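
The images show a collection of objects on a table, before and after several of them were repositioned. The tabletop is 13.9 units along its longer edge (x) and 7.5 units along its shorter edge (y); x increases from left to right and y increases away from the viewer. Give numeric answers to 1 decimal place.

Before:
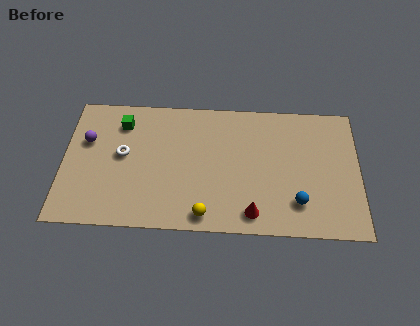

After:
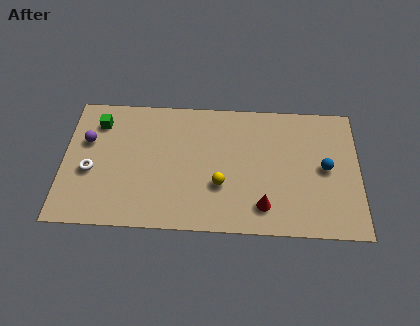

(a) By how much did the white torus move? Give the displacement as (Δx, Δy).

(-1.5, -1.0)

From the two frames, the white torus sits at roughly (2.8, 4.1) before and (1.3, 3.1) after.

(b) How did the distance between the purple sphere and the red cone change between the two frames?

+0.3

They were about 8.6 units apart before and 8.9 after — 0.3 units further apart.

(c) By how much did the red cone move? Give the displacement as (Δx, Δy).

(0.5, 0.4)

The red cone was at about (8.9, 1.1) and moved to about (9.4, 1.5).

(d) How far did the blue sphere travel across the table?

2.4

The blue sphere was near (11.0, 1.8) before and (12.3, 3.8) after, so it travelled √(1.3² + 2.0²) ≈ 2.4 units.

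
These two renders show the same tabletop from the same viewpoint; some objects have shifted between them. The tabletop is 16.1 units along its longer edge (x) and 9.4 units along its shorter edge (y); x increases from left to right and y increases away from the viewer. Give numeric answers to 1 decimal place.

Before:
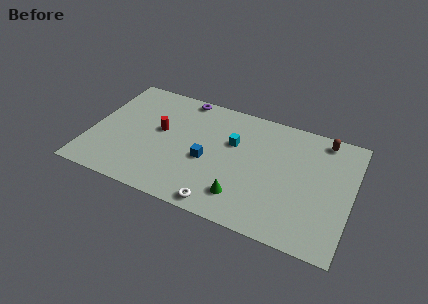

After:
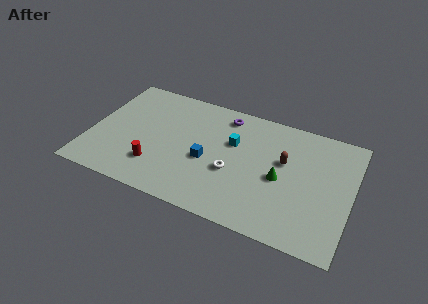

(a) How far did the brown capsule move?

3.4

The brown capsule was near (14.1, 8.3) before and (11.9, 5.7) after, so it travelled √(2.2² + 2.6²) ≈ 3.4 units.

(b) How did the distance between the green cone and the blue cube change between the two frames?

+1.4

Before: roughly 3.1 units apart; after: 4.5. That's 1.4 units further apart.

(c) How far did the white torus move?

2.8

The white torus moved from about (8.5, 0.9) to (8.9, 3.7), a distance of √(0.4² + 2.8²) ≈ 2.8.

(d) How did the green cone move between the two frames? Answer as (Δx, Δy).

(2.1, 2.3)

From the two frames, the green cone sits at roughly (9.7, 2.0) before and (11.8, 4.3) after.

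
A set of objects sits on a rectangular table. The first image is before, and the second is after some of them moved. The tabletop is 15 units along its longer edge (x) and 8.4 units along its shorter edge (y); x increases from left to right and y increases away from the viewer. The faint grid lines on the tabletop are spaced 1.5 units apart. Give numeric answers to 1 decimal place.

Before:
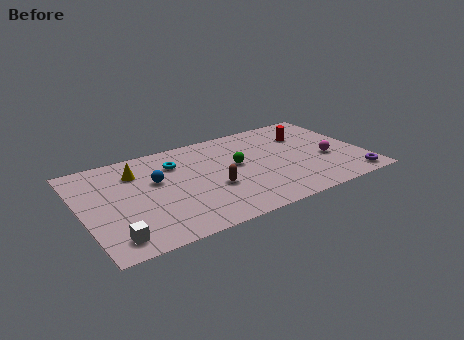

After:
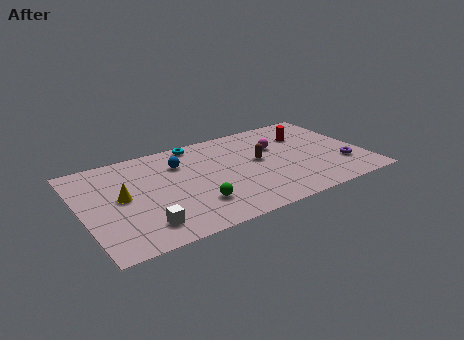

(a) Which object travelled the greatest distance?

the green sphere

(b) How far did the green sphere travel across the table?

3.6

The green sphere moved from about (8.3, 4.7) to (5.7, 2.2), a distance of √(2.6² + 2.5²) ≈ 3.6.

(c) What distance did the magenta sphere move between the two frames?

3.3

The magenta sphere was near (13.0, 3.3) before and (10.6, 5.5) after, so it travelled √(2.4² + 2.2²) ≈ 3.3 units.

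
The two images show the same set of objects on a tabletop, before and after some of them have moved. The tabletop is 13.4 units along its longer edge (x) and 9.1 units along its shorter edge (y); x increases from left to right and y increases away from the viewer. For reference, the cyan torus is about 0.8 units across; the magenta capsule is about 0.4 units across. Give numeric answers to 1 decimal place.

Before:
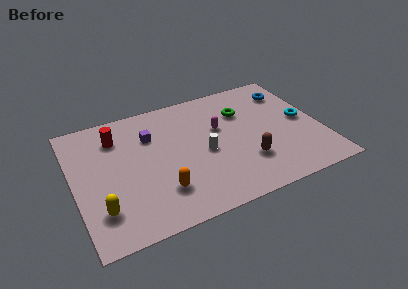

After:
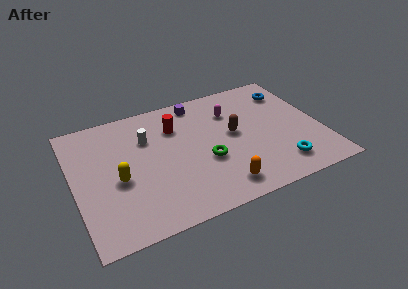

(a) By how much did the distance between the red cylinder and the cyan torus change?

-3.2

They were about 10.3 units apart before and 7.1 after — 3.2 units closer together.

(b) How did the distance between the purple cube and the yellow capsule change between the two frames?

+1.1

Before: roughly 5.2 units apart; after: 6.3. That's 1.1 units further apart.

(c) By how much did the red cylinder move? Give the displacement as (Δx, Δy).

(3.2, -0.4)

The red cylinder was at about (2.5, 7.0) and moved to about (5.7, 6.6).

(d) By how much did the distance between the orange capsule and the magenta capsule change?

+0.5

The distance was about 4.9 in the first image and 5.4 in the second, so they moved 0.5 units further apart.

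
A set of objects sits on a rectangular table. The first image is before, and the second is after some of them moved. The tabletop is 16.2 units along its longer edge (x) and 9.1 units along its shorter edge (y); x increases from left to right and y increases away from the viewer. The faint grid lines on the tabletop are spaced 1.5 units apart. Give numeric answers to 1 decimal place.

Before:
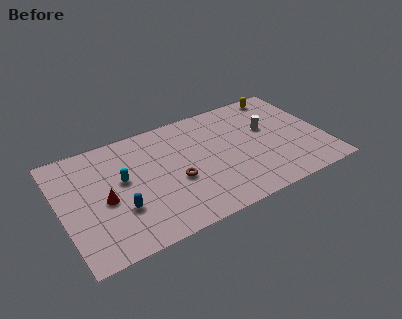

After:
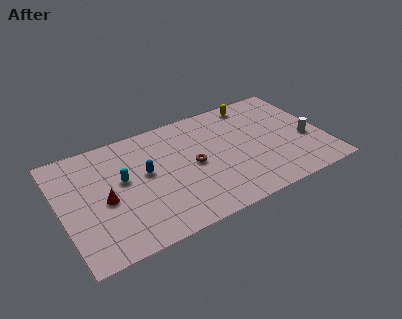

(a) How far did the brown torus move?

1.4

From (6.9, 3.7) to (8.1, 4.5), the brown torus covered √(1.2² + 0.8²) ≈ 1.4 units.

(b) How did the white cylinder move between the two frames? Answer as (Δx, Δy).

(2.2, -1.9)

The white cylinder was at about (12.9, 5.5) and moved to about (15.1, 3.6).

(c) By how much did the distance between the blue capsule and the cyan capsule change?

-0.8

The distance was about 2.2 in the first image and 1.4 in the second, so they moved 0.8 units closer together.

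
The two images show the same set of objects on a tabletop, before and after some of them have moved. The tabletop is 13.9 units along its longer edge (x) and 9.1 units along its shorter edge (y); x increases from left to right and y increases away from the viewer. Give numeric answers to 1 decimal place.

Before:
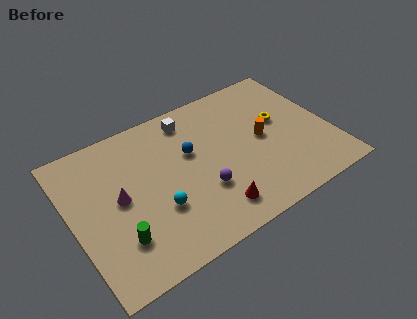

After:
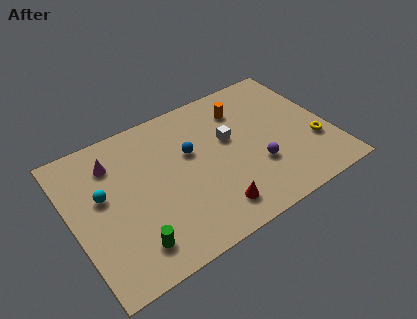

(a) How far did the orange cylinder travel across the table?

2.5

The orange cylinder was near (10.3, 4.6) before and (9.6, 7.0) after, so it travelled √(0.7² + 2.4²) ≈ 2.5 units.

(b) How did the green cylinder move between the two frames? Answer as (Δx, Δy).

(0.6, -0.7)

The green cylinder was at about (2.1, 2.4) and moved to about (2.7, 1.7).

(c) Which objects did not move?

the red cone and the blue sphere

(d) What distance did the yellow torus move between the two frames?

2.7

The yellow torus moved from about (11.4, 5.3) to (12.9, 3.0), a distance of √(1.5² + 2.3²) ≈ 2.7.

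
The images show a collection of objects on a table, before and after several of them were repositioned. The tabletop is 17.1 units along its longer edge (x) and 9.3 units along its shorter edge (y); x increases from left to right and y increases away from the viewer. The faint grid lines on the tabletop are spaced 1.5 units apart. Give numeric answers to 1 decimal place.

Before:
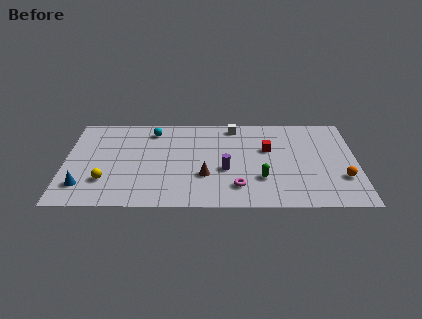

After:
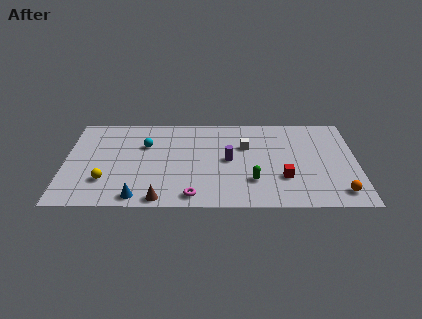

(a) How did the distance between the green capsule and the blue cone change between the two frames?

-3.5

The distance was about 10.4 in the first image and 6.9 in the second, so they moved 3.5 units closer together.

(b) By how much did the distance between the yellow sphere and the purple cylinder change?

+0.4

The distance was about 7.1 in the first image and 7.5 in the second, so they moved 0.4 units further apart.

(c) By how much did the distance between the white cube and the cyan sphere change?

+1.1

They were about 4.8 units apart before and 5.9 after — 1.1 units further apart.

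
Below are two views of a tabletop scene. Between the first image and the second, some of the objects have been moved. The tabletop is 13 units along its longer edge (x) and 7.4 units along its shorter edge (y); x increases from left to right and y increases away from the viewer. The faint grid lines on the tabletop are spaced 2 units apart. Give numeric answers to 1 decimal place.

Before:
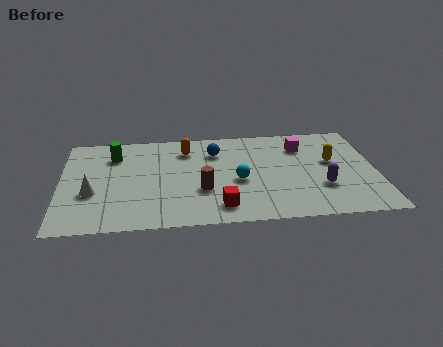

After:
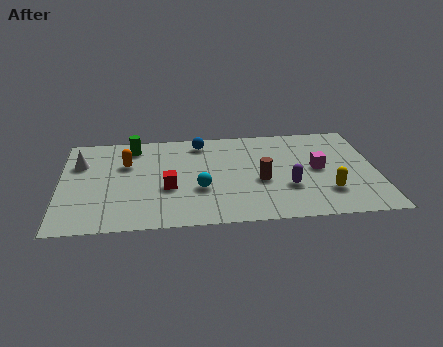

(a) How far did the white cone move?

2.4

The white cone moved from about (1.3, 2.8) to (0.8, 5.1), a distance of √(0.5² + 2.3²) ≈ 2.4.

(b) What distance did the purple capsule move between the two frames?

1.4

From (10.7, 2.4) to (9.3, 2.5), the purple capsule covered √(1.4² + 0.1²) ≈ 1.4 units.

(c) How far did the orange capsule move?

2.7

From (5.2, 5.8) to (2.7, 4.9), the orange capsule covered √(2.5² + 0.9²) ≈ 2.7 units.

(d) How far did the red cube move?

2.6

The red cube was near (6.5, 1.3) before and (4.4, 2.9) after, so it travelled √(2.1² + 1.6²) ≈ 2.6 units.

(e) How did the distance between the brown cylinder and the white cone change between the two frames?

+3.2

Before: roughly 4.5 units apart; after: 7.7. That's 3.2 units further apart.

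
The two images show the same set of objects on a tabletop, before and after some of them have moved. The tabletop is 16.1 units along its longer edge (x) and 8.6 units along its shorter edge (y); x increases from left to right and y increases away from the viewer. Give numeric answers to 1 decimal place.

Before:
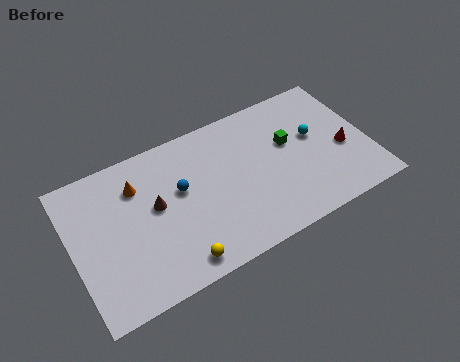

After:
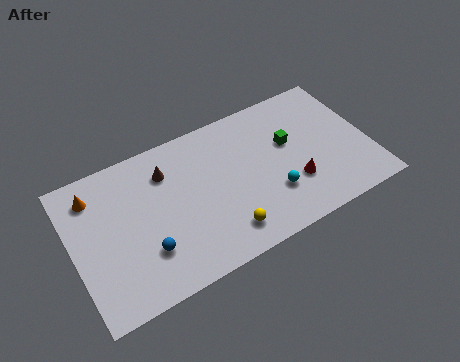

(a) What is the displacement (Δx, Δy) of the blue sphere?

(-2.2, -2.6)

The blue sphere was at about (5.9, 5.1) and moved to about (3.7, 2.5).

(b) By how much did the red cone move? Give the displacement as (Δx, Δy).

(-2.9, -0.9)

From the two frames, the red cone sits at roughly (14.7, 3.6) before and (11.8, 2.7) after.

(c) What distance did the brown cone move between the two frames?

1.9

From (4.5, 4.8) to (5.3, 6.5), the brown cone covered √(0.8² + 1.7²) ≈ 1.9 units.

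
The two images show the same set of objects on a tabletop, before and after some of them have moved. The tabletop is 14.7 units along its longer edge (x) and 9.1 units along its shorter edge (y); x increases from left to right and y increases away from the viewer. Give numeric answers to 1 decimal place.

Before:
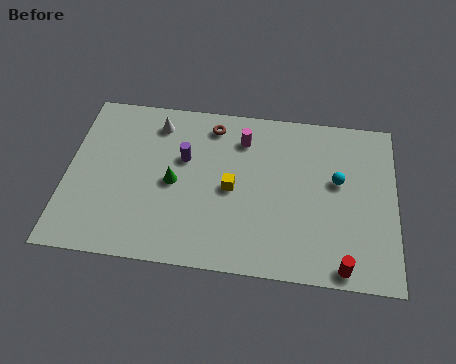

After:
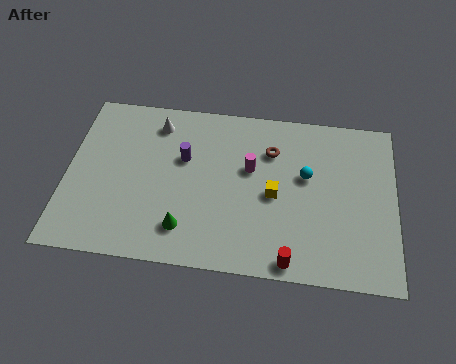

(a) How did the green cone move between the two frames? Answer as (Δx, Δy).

(0.6, -2.4)

From the two frames, the green cone sits at roughly (4.8, 4.3) before and (5.4, 1.9) after.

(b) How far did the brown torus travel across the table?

2.9

From (6.4, 7.7) to (9.1, 6.6), the brown torus covered √(2.7² + 1.1²) ≈ 2.9 units.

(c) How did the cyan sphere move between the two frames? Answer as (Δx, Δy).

(-1.4, 0.1)

The cyan sphere was at about (12.1, 5.3) and moved to about (10.7, 5.4).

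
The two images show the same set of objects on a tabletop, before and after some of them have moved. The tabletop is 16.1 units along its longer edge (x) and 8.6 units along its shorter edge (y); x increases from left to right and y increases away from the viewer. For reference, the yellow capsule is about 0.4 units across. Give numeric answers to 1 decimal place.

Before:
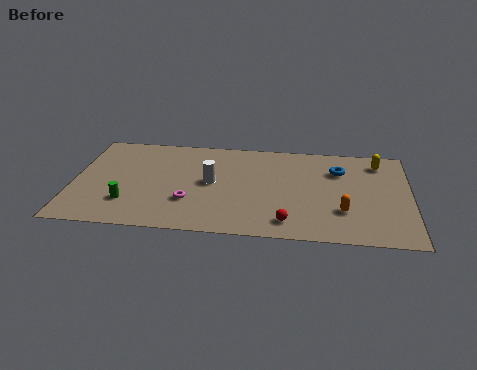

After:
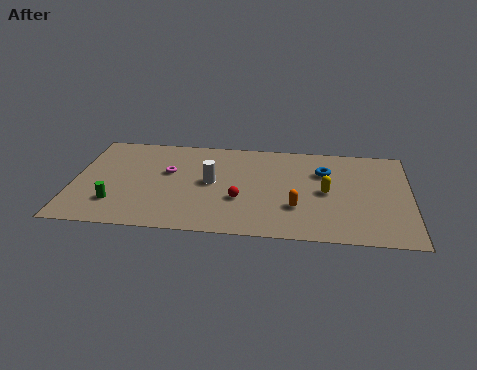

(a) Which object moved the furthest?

the yellow capsule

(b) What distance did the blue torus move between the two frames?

0.7

The blue torus was near (12.7, 6.2) before and (12.0, 6.0) after, so it travelled √(0.7² + 0.2²) ≈ 0.7 units.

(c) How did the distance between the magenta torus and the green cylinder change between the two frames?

+0.9

They were about 2.9 units apart before and 3.8 after — 0.9 units further apart.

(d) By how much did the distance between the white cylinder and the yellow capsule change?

-2.9

Before: roughly 8.4 units apart; after: 5.5. That's 2.9 units closer together.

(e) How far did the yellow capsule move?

3.8

The yellow capsule moved from about (14.6, 7.1) to (12.1, 4.2), a distance of √(2.5² + 2.9²) ≈ 3.8.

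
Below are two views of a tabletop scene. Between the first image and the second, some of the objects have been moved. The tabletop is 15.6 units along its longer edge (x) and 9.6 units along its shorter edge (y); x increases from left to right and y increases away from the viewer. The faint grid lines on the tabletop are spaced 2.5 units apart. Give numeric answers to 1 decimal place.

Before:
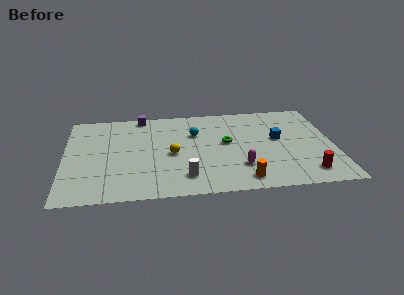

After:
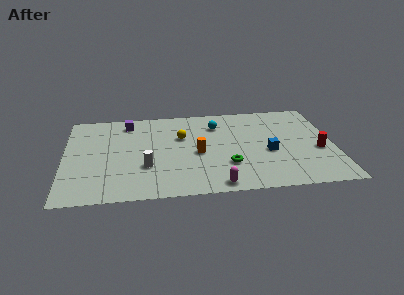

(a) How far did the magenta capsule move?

2.2

The magenta capsule moved from about (10.1, 2.6) to (8.7, 0.9), a distance of √(1.4² + 1.7²) ≈ 2.2.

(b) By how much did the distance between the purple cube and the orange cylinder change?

-3.9

They were about 9.4 units apart before and 5.5 after — 3.9 units closer together.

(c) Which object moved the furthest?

the orange cylinder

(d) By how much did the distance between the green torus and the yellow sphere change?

+0.9

Before: roughly 3.3 units apart; after: 4.2. That's 0.9 units further apart.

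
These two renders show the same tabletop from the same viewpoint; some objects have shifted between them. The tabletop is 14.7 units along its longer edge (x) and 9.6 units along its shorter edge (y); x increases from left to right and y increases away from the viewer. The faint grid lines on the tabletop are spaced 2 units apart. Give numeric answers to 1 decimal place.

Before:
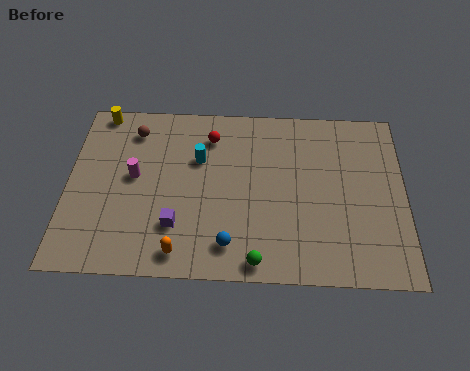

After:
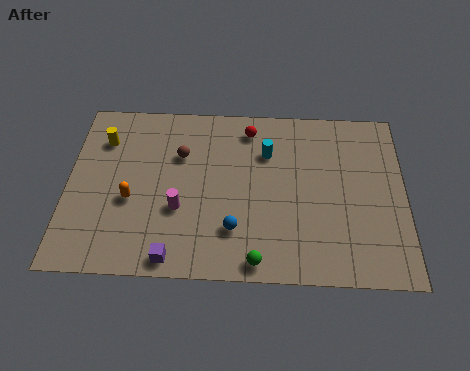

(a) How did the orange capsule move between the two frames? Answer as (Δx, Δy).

(-2.2, 2.7)

The orange capsule started near (5.0, 1.2) and ended near (2.8, 3.9).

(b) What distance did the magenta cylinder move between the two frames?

2.6

The magenta cylinder was near (2.9, 5.2) before and (4.9, 3.5) after, so it travelled √(2.0² + 1.7²) ≈ 2.6 units.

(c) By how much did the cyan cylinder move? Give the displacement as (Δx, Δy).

(3.0, 0.5)

The cyan cylinder started near (5.7, 6.3) and ended near (8.7, 6.8).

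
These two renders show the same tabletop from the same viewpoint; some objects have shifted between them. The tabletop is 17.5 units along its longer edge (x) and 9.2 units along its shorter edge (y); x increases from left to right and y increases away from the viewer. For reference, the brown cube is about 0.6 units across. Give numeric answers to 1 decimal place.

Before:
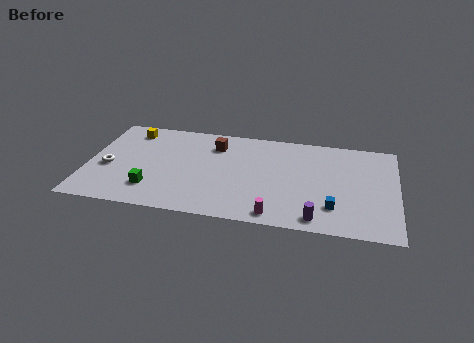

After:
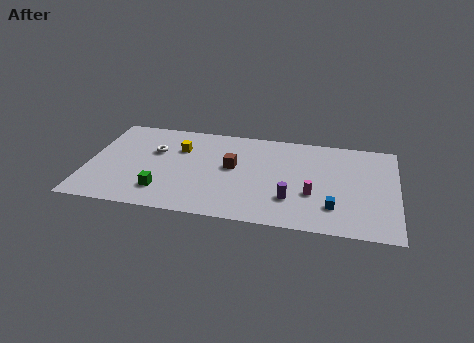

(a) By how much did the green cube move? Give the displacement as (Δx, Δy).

(0.6, -0.1)

The green cube was at about (3.8, 2.2) and moved to about (4.4, 2.1).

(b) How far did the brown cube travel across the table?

2.3

From (7.1, 7.1) to (8.2, 5.1), the brown cube covered √(1.1² + 2.0²) ≈ 2.3 units.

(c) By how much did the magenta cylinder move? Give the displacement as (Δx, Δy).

(2.0, 2.3)

The magenta cylinder was at about (10.8, 1.0) and moved to about (12.8, 3.3).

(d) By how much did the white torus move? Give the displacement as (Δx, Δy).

(2.5, 2.0)

From the two frames, the white torus sits at roughly (1.2, 3.9) before and (3.7, 5.9) after.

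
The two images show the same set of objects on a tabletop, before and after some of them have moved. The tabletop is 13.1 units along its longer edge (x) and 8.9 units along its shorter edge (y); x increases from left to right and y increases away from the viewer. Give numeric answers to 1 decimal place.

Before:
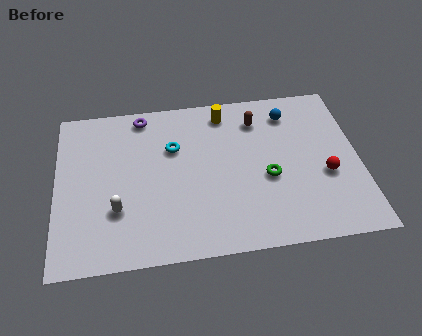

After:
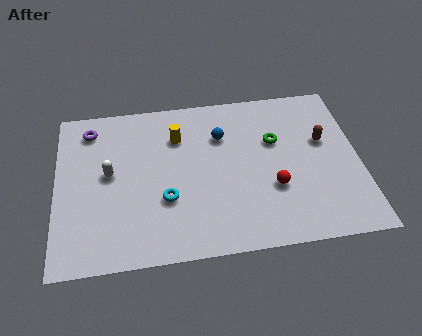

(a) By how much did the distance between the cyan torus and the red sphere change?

-2.3

They were about 6.9 units apart before and 4.6 after — 2.3 units closer together.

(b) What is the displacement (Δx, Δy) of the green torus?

(0.4, 2.0)

The green torus started near (9.1, 3.7) and ended near (9.5, 5.7).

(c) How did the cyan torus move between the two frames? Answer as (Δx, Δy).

(-0.4, -2.8)

The cyan torus started near (5.1, 5.9) and ended near (4.7, 3.1).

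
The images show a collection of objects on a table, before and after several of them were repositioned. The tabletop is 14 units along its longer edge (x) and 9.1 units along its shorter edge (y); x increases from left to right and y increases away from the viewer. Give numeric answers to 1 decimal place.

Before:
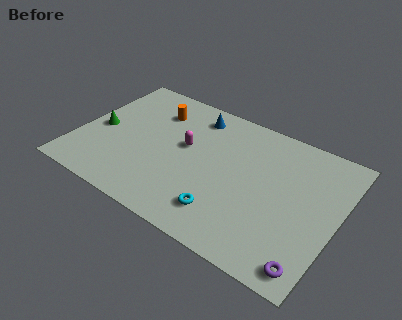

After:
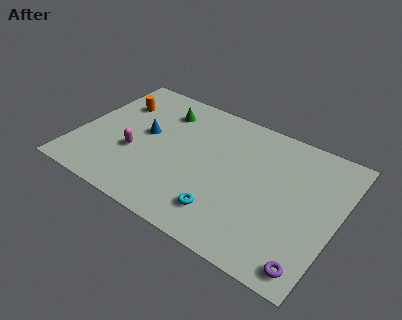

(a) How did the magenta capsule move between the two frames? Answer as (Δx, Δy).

(-2.5, -1.8)

The magenta capsule started near (5.7, 5.2) and ended near (3.2, 3.4).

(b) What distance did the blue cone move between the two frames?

3.5

The blue cone moved from about (5.8, 7.6) to (3.5, 5.0), a distance of √(2.3² + 2.6²) ≈ 3.5.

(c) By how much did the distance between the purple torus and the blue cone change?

+0.6

The distance was about 9.8 in the first image and 10.4 in the second, so they moved 0.6 units further apart.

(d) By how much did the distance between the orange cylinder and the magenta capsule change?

+0.9

The distance was about 2.6 in the first image and 3.5 in the second, so they moved 0.9 units further apart.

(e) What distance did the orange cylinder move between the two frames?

2.1

The orange cylinder was near (3.7, 6.9) before and (1.6, 6.5) after, so it travelled √(2.1² + 0.4²) ≈ 2.1 units.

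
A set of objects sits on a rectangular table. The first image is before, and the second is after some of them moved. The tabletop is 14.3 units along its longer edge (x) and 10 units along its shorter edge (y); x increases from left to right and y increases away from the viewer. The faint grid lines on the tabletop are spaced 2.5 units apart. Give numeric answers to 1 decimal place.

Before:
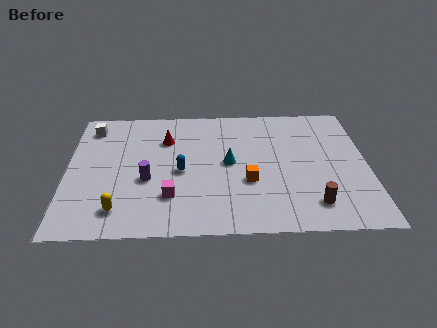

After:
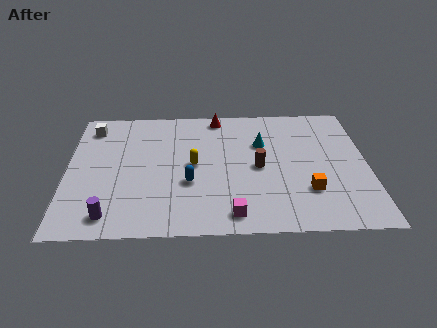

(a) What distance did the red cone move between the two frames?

3.1

The red cone was near (4.7, 7.2) before and (7.2, 9.0) after, so it travelled √(2.5² + 1.8²) ≈ 3.1 units.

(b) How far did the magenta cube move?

3.2

The magenta cube moved from about (4.9, 2.7) to (7.8, 1.3), a distance of √(2.9² + 1.4²) ≈ 3.2.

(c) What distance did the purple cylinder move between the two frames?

3.1

The purple cylinder was near (3.8, 4.0) before and (2.1, 1.4) after, so it travelled √(1.7² + 2.6²) ≈ 3.1 units.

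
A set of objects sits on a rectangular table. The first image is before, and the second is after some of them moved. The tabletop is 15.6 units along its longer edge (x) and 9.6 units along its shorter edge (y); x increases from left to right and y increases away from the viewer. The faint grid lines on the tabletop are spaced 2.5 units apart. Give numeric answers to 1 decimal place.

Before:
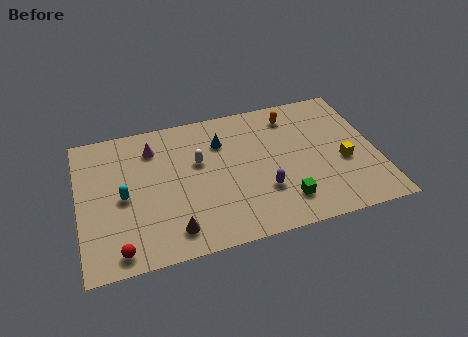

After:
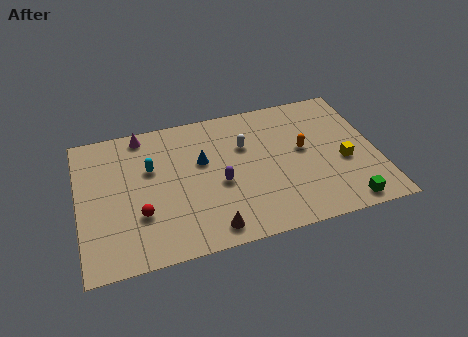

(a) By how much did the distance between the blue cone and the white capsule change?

+0.7

Before: roughly 1.7 units apart; after: 2.4. That's 0.7 units further apart.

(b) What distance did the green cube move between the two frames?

3.3

The green cube moved from about (10.5, 2.0) to (13.6, 1.0), a distance of √(3.1² + 1.0²) ≈ 3.3.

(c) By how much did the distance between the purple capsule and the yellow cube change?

+2.1

Before: roughly 4.4 units apart; after: 6.5. That's 2.1 units further apart.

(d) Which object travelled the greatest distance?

the green cube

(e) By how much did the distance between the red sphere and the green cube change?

+2.1

Before: roughly 8.6 units apart; after: 10.7. That's 2.1 units further apart.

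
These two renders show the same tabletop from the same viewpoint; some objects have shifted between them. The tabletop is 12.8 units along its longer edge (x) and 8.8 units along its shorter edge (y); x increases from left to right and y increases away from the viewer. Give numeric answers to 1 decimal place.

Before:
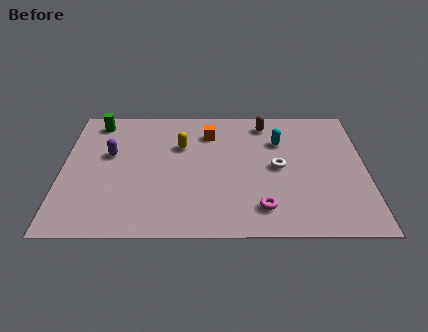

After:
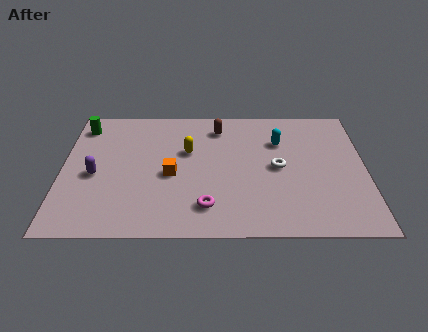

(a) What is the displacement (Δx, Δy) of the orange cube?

(-1.6, -2.9)

From the two frames, the orange cube sits at roughly (6.2, 6.8) before and (4.6, 3.9) after.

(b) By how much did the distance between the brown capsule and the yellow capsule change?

-1.8

They were about 3.9 units apart before and 2.1 after — 1.8 units closer together.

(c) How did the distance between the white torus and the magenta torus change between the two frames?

+1.2

Before: roughly 2.8 units apart; after: 4.0. That's 1.2 units further apart.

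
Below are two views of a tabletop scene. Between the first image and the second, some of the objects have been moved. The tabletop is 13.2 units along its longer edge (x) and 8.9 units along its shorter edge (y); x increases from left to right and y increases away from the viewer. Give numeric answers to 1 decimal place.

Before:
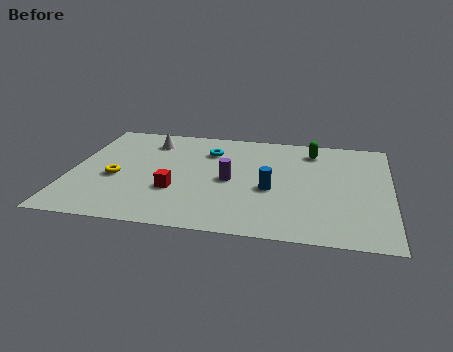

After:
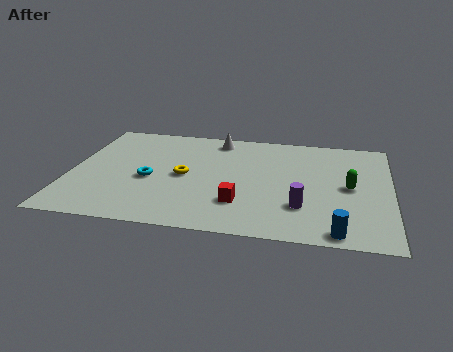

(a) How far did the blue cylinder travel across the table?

4.0

The blue cylinder was near (8.3, 3.7) before and (11.1, 0.8) after, so it travelled √(2.8² + 2.9²) ≈ 4.0 units.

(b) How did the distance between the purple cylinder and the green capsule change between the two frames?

-1.8

The distance was about 4.5 in the first image and 2.7 in the second, so they moved 1.8 units closer together.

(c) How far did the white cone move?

2.9

From (3.1, 7.1) to (5.9, 7.7), the white cone covered √(2.8² + 0.6²) ≈ 2.9 units.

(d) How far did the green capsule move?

3.3

The green capsule was near (9.9, 7.3) before and (11.5, 4.4) after, so it travelled √(1.6² + 2.9²) ≈ 3.3 units.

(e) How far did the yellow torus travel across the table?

2.9

The yellow torus moved from about (1.9, 3.7) to (4.7, 4.3), a distance of √(2.8² + 0.6²) ≈ 2.9.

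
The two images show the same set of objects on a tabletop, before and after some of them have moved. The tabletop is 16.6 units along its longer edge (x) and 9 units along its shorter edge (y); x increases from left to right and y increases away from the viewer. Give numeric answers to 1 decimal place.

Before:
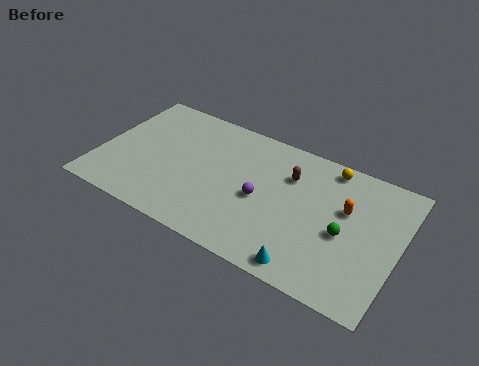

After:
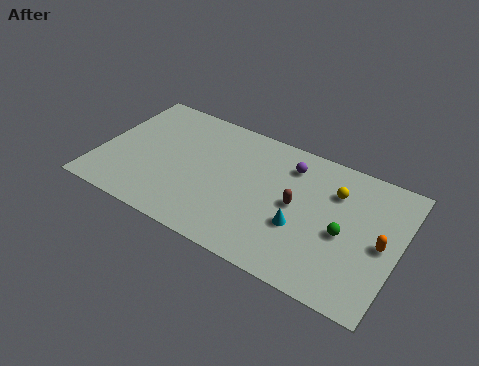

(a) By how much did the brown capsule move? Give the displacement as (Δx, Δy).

(0.6, -1.8)

From the two frames, the brown capsule sits at roughly (10.4, 6.4) before and (11.0, 4.6) after.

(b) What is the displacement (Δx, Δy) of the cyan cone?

(-0.7, 2.3)

The cyan cone was at about (12.1, 1.0) and moved to about (11.4, 3.3).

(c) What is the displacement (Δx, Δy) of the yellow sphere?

(0.5, -1.5)

From the two frames, the yellow sphere sits at roughly (12.4, 8.0) before and (12.9, 6.5) after.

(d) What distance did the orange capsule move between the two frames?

2.5

From (13.6, 5.6) to (15.7, 4.3), the orange capsule covered √(2.1² + 1.3²) ≈ 2.5 units.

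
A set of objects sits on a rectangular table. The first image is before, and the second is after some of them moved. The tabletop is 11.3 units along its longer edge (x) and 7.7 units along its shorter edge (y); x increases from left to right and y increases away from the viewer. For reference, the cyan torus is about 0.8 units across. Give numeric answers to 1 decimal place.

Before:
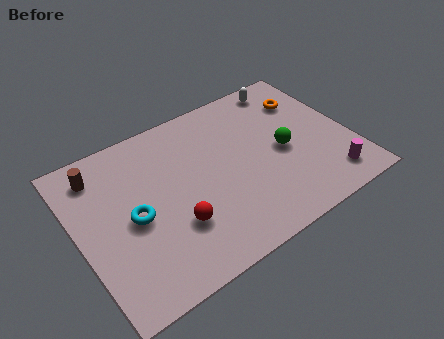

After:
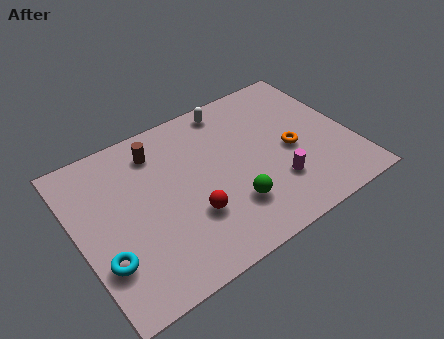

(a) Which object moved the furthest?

the green sphere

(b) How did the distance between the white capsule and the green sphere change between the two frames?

+1.5

The distance was about 3.3 in the first image and 4.8 in the second, so they moved 1.5 units further apart.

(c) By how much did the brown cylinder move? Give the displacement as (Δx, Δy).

(2.4, -0.1)

The brown cylinder started near (1.2, 6.3) and ended near (3.6, 6.2).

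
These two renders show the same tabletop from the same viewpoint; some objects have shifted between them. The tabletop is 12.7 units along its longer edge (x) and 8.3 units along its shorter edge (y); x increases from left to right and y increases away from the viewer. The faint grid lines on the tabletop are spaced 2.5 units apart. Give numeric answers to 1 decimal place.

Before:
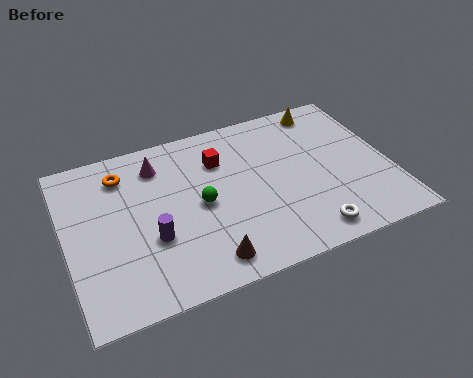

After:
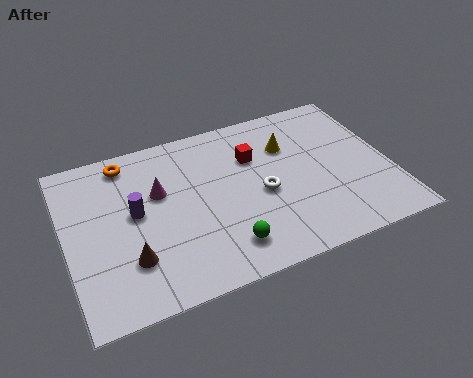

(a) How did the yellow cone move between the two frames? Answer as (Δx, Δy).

(-1.7, -1.5)

The yellow cone was at about (10.6, 7.3) and moved to about (8.9, 5.8).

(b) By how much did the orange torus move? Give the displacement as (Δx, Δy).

(0.2, 0.6)

The orange torus was at about (2.4, 6.6) and moved to about (2.6, 7.2).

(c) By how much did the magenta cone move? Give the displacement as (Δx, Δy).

(-0.1, -1.4)

The magenta cone started near (3.8, 6.6) and ended near (3.7, 5.2).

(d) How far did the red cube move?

1.3

The red cube moved from about (6.2, 6.0) to (7.5, 5.7), a distance of √(1.3² + 0.3²) ≈ 1.3.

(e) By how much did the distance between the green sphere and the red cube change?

+2.2

Before: roughly 2.2 units apart; after: 4.4. That's 2.2 units further apart.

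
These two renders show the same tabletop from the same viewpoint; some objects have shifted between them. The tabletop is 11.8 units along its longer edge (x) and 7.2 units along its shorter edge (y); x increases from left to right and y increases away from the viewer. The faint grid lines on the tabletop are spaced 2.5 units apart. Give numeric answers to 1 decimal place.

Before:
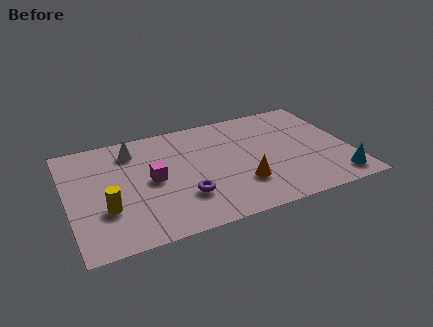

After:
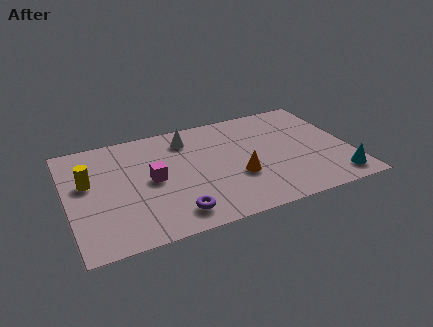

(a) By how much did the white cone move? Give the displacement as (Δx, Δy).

(2.3, 0.0)

The white cone started near (2.9, 5.8) and ended near (5.2, 5.8).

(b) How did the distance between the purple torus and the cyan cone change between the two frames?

+0.4

The distance was about 6.4 in the first image and 6.8 in the second, so they moved 0.4 units further apart.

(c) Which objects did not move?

the magenta cube and the cyan cone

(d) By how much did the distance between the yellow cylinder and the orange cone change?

+0.7

The distance was about 5.6 in the first image and 6.3 in the second, so they moved 0.7 units further apart.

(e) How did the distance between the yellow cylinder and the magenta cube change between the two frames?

+0.4

They were about 2.3 units apart before and 2.7 after — 0.4 units further apart.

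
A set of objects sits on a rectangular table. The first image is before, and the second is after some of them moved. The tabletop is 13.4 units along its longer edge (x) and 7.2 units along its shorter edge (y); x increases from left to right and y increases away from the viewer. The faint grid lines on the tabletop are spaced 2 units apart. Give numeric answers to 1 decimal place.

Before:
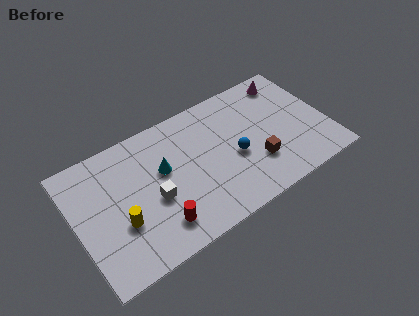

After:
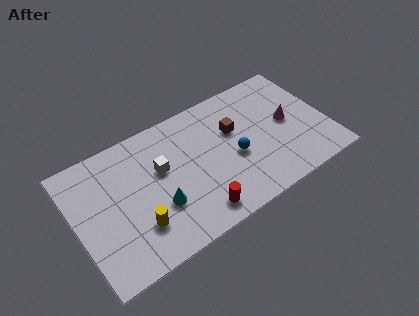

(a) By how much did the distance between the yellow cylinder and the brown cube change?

-1.0

Before: roughly 7.2 units apart; after: 6.2. That's 1.0 units closer together.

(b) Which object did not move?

the blue sphere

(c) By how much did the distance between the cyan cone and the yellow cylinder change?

-1.7

They were about 3.0 units apart before and 1.3 after — 1.7 units closer together.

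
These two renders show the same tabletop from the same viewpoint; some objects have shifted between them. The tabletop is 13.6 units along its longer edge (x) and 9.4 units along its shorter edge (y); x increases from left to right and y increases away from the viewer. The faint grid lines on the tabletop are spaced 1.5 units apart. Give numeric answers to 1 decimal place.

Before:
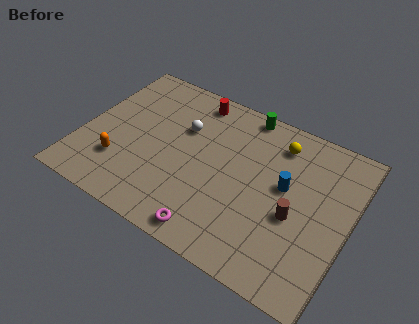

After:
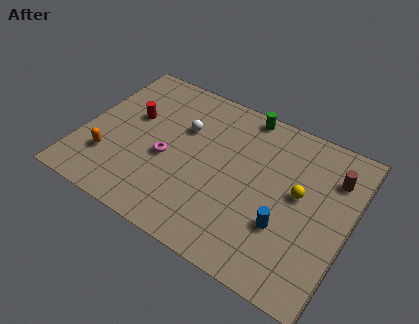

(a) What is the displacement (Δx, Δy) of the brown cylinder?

(1.5, 3.1)

The brown cylinder was at about (11.0, 3.9) and moved to about (12.5, 7.0).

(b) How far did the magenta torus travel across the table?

4.2

The magenta torus moved from about (7.3, 1.0) to (4.4, 4.0), a distance of √(2.9² + 3.0²) ≈ 4.2.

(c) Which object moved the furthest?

the magenta torus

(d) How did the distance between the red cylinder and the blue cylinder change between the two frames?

+2.7

Before: roughly 6.0 units apart; after: 8.7. That's 2.7 units further apart.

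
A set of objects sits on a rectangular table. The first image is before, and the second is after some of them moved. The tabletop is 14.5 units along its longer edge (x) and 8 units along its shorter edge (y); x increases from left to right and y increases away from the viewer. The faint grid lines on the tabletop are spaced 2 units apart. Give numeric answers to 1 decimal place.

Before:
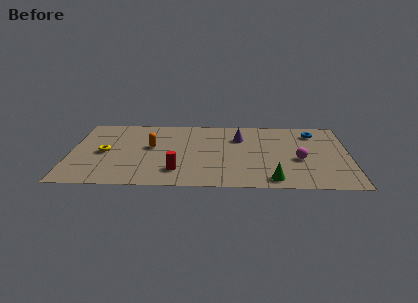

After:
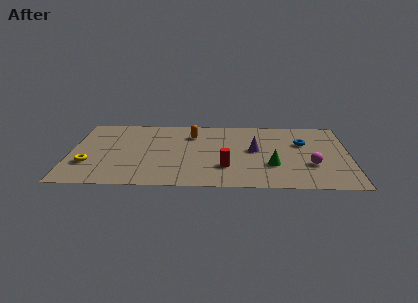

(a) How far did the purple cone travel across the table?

1.6

The purple cone moved from about (8.8, 5.7) to (9.6, 4.3), a distance of √(0.8² + 1.4²) ≈ 1.6.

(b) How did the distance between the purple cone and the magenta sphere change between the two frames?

-0.6

They were about 3.9 units apart before and 3.3 after — 0.6 units closer together.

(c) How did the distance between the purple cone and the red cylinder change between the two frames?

-2.5

The distance was about 5.0 in the first image and 2.5 in the second, so they moved 2.5 units closer together.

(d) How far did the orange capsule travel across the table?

2.6

From (4.2, 4.5) to (6.3, 6.0), the orange capsule covered √(2.1² + 1.5²) ≈ 2.6 units.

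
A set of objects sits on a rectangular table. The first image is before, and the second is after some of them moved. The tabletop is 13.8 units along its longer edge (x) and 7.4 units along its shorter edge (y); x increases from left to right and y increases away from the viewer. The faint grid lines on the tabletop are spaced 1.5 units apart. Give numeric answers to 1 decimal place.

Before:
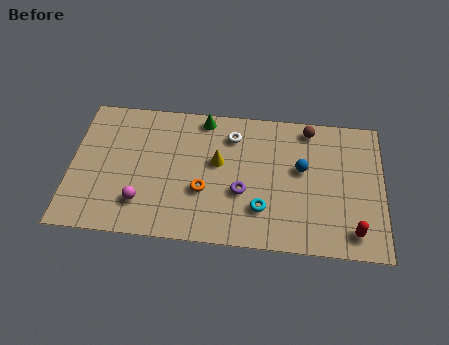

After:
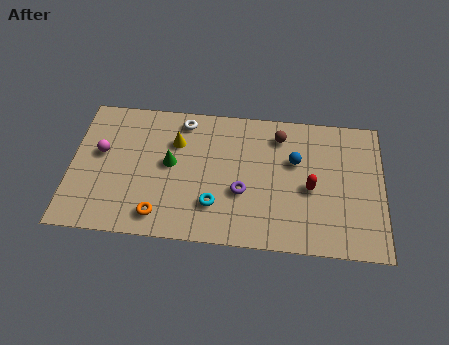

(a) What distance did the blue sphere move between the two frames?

0.5

From (10.2, 4.3) to (9.9, 4.7), the blue sphere covered √(0.3² + 0.4²) ≈ 0.5 units.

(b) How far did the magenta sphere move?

3.1

From (3.2, 1.8) to (1.3, 4.3), the magenta sphere covered √(1.9² + 2.5²) ≈ 3.1 units.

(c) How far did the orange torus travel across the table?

2.4

The orange torus was near (5.9, 2.7) before and (4.0, 1.2) after, so it travelled √(1.9² + 1.5²) ≈ 2.4 units.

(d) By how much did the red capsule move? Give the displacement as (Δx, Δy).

(-1.9, 2.1)

From the two frames, the red capsule sits at roughly (12.5, 1.2) before and (10.6, 3.3) after.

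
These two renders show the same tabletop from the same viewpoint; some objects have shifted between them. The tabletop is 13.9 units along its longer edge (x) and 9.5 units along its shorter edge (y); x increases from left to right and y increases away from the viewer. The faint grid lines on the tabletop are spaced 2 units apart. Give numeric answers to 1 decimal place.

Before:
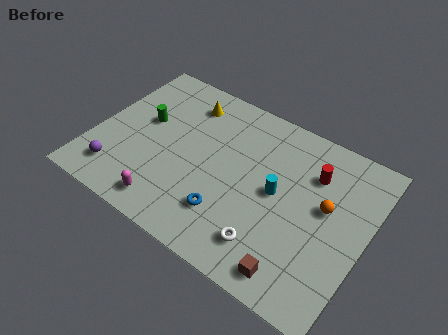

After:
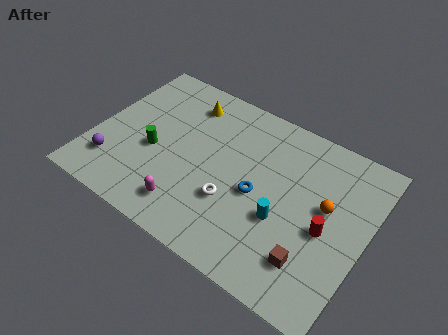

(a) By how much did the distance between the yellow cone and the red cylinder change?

+1.8

The distance was about 6.8 in the first image and 8.6 in the second, so they moved 1.8 units further apart.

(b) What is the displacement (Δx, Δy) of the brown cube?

(0.6, 1.0)

The brown cube was at about (11.0, 1.2) and moved to about (11.6, 2.2).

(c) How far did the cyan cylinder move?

1.4

The cyan cylinder was near (9.4, 4.9) before and (9.9, 3.6) after, so it travelled √(0.5² + 1.3²) ≈ 1.4 units.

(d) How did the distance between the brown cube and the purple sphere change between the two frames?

+0.9

They were about 9.4 units apart before and 10.3 after — 0.9 units further apart.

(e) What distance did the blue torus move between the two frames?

2.2

The blue torus was near (7.3, 2.4) before and (8.5, 4.3) after, so it travelled √(1.2² + 1.9²) ≈ 2.2 units.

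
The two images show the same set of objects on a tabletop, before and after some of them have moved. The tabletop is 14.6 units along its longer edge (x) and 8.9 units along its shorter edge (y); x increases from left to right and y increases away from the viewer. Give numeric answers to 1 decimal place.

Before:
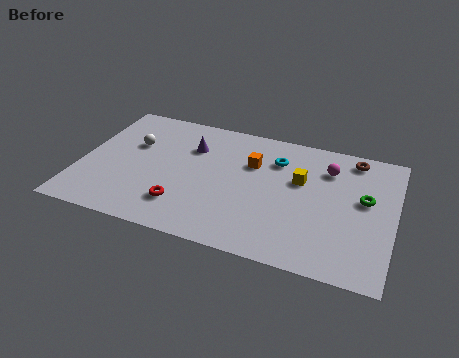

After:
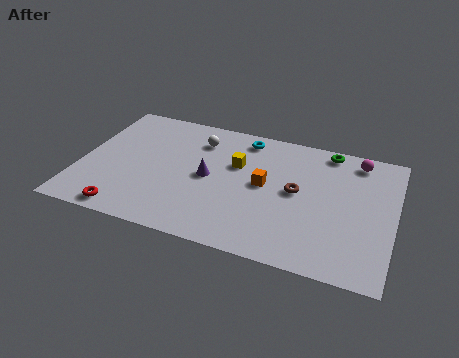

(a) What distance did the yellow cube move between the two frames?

3.0

From (10.2, 5.5) to (7.2, 5.7), the yellow cube covered √(3.0² + 0.2²) ≈ 3.0 units.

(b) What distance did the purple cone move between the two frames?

2.1

The purple cone was near (5.0, 6.3) before and (6.0, 4.4) after, so it travelled √(1.0² + 1.9²) ≈ 2.1 units.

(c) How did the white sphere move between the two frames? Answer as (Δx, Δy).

(3.0, 1.2)

The white sphere was at about (2.3, 5.7) and moved to about (5.3, 6.9).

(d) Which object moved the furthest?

the brown torus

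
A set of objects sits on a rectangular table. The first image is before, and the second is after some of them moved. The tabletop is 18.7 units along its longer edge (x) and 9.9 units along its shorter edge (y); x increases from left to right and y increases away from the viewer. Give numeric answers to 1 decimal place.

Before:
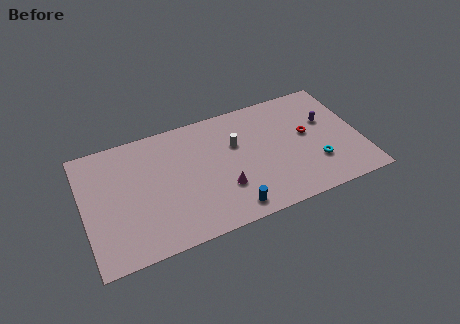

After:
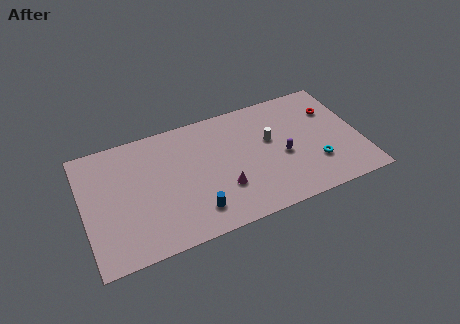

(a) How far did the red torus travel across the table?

2.4

The red torus was near (15.2, 5.5) before and (17.1, 7.0) after, so it travelled √(1.9² + 1.5²) ≈ 2.4 units.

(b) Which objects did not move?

the cyan torus and the magenta cone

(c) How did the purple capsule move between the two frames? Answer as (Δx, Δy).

(-3.2, -1.9)

The purple capsule was at about (16.6, 6.2) and moved to about (13.4, 4.3).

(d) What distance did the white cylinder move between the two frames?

2.4

The white cylinder moved from about (10.4, 6.4) to (12.7, 5.9), a distance of √(2.3² + 0.5²) ≈ 2.4.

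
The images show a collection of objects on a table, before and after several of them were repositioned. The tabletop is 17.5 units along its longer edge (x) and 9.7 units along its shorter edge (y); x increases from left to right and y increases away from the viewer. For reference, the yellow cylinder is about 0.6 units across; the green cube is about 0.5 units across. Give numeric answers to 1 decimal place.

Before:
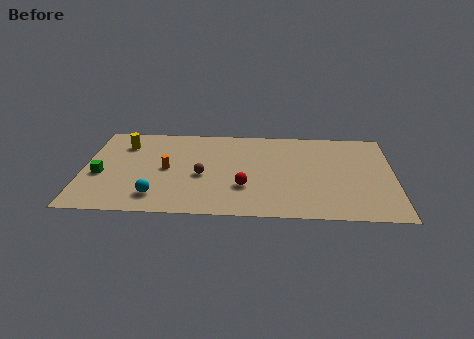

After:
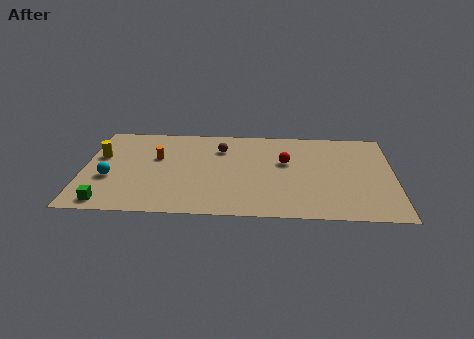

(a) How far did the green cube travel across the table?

2.9

The green cube was near (1.0, 4.0) before and (1.5, 1.1) after, so it travelled √(0.5² + 2.9²) ≈ 2.9 units.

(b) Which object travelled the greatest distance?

the red sphere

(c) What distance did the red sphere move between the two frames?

3.6

The red sphere was near (9.1, 3.1) before and (11.4, 5.9) after, so it travelled √(2.3² + 2.8²) ≈ 3.6 units.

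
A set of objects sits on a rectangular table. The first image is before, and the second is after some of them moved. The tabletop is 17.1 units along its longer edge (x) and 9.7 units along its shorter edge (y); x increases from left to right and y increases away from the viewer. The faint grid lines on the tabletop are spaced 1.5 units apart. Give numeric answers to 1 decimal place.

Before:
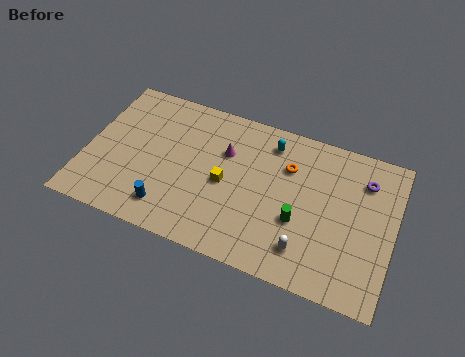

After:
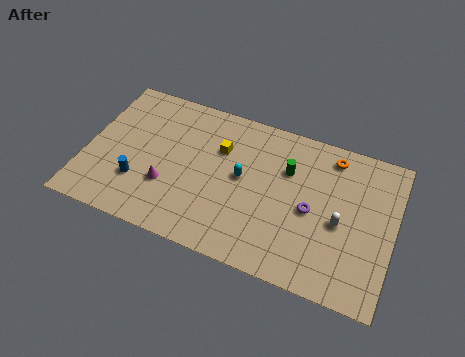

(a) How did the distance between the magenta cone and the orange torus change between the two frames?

+6.6

The distance was about 3.5 in the first image and 10.1 in the second, so they moved 6.6 units further apart.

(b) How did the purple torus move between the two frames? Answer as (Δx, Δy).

(-2.7, -2.9)

From the two frames, the purple torus sits at roughly (15.3, 7.4) before and (12.6, 4.5) after.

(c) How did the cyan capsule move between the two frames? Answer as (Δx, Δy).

(-1.3, -2.8)

The cyan capsule started near (10.0, 8.0) and ended near (8.7, 5.2).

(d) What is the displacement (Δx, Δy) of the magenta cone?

(-2.9, -3.3)

From the two frames, the magenta cone sits at roughly (7.6, 6.5) before and (4.7, 3.2) after.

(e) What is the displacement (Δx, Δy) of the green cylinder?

(-0.9, 3.0)

The green cylinder started near (12.0, 3.6) and ended near (11.1, 6.6).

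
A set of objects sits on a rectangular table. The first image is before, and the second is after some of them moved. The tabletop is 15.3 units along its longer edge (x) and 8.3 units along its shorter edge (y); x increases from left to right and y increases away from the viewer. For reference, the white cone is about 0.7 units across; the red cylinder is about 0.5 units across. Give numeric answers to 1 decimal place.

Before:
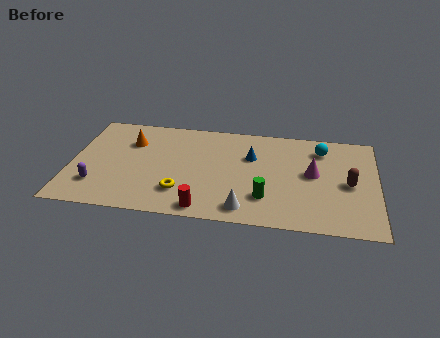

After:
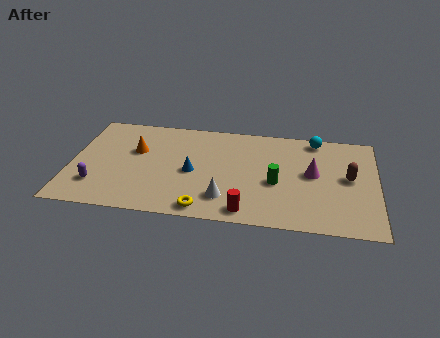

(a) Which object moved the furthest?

the blue cone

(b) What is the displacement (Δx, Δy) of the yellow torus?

(1.2, -1.2)

From the two frames, the yellow torus sits at roughly (5.6, 2.1) before and (6.8, 0.9) after.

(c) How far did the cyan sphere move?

0.9

The cyan sphere moved from about (12.5, 6.6) to (12.2, 7.4), a distance of √(0.3² + 0.8²) ≈ 0.9.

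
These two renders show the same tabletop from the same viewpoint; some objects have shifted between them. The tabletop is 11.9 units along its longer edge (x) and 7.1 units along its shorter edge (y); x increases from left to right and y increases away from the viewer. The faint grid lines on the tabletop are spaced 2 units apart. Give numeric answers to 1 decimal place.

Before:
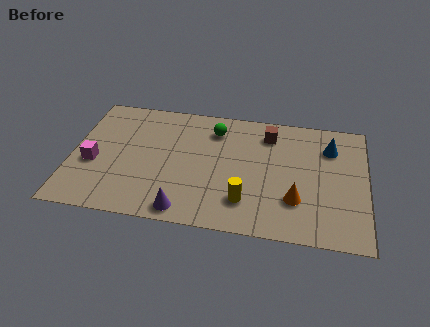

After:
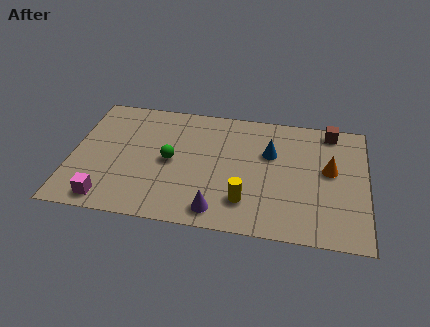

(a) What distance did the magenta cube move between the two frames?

2.1

From (0.9, 2.9) to (1.6, 0.9), the magenta cube covered √(0.7² + 2.0²) ≈ 2.1 units.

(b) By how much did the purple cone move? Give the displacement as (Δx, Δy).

(1.3, 0.2)

The purple cone was at about (4.7, 0.8) and moved to about (6.0, 1.0).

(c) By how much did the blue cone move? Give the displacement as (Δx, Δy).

(-2.4, -0.7)

From the two frames, the blue cone sits at roughly (10.4, 5.3) before and (8.0, 4.6) after.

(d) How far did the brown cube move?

2.6

From (7.9, 5.7) to (10.4, 6.3), the brown cube covered √(2.5² + 0.6²) ≈ 2.6 units.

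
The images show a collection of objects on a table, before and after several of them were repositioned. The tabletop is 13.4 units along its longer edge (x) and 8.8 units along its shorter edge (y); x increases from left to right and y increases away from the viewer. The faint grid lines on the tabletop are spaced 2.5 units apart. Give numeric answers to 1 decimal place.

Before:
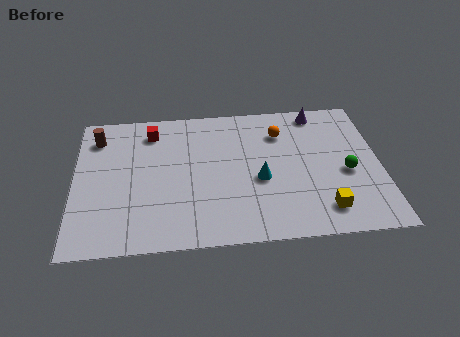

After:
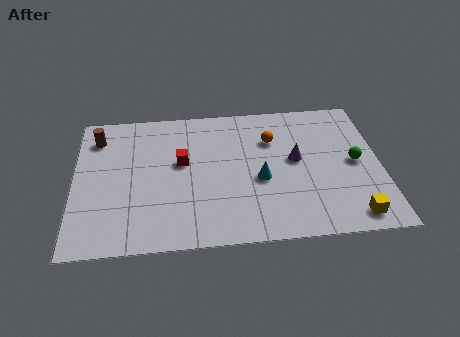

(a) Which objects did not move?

the brown cylinder and the cyan cone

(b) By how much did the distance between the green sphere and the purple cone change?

-1.5

Before: roughly 4.1 units apart; after: 2.6. That's 1.5 units closer together.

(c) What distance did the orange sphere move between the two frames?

0.6

The orange sphere moved from about (9.1, 6.6) to (8.7, 6.2), a distance of √(0.4² + 0.4²) ≈ 0.6.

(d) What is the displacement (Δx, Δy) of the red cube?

(1.3, -2.1)

The red cube started near (3.4, 7.2) and ended near (4.7, 5.1).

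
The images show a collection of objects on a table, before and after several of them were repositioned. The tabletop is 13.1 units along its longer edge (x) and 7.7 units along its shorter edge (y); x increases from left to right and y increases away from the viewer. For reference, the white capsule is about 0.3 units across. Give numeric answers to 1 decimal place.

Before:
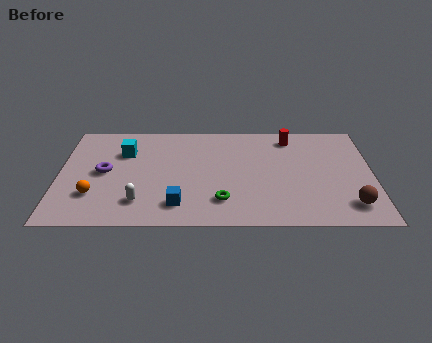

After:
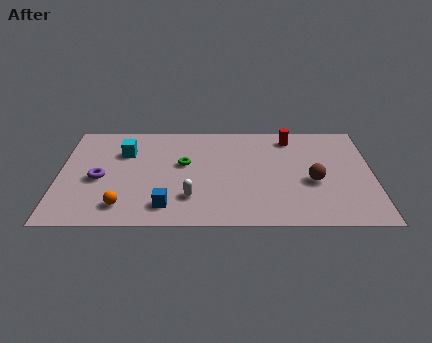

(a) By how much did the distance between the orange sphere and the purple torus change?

+0.5

The distance was about 1.7 in the first image and 2.2 in the second, so they moved 0.5 units further apart.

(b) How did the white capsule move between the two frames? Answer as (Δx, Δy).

(2.1, 0.3)

The white capsule was at about (3.4, 1.7) and moved to about (5.5, 2.0).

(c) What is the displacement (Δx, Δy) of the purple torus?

(-0.2, -0.5)

The purple torus started near (1.9, 3.9) and ended near (1.7, 3.4).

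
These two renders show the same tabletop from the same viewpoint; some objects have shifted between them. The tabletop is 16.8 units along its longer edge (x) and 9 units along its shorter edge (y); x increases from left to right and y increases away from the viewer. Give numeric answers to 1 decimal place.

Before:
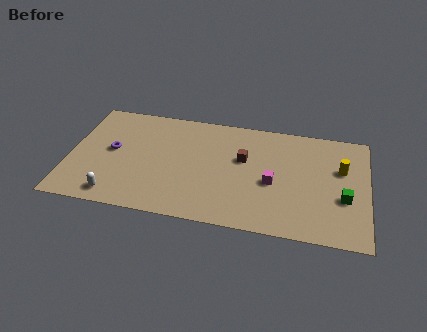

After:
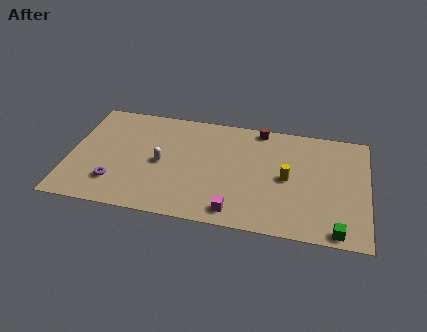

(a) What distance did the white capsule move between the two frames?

3.9

The white capsule moved from about (2.8, 1.2) to (5.2, 4.3), a distance of √(2.4² + 3.1²) ≈ 3.9.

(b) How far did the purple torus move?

2.6

The purple torus moved from about (2.4, 4.8) to (2.7, 2.2), a distance of √(0.3² + 2.6²) ≈ 2.6.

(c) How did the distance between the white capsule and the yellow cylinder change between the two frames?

-6.2

Before: roughly 13.3 units apart; after: 7.1. That's 6.2 units closer together.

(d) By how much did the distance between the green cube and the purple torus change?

-0.6

Before: roughly 13.2 units apart; after: 12.6. That's 0.6 units closer together.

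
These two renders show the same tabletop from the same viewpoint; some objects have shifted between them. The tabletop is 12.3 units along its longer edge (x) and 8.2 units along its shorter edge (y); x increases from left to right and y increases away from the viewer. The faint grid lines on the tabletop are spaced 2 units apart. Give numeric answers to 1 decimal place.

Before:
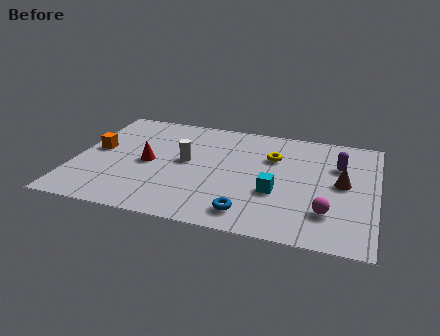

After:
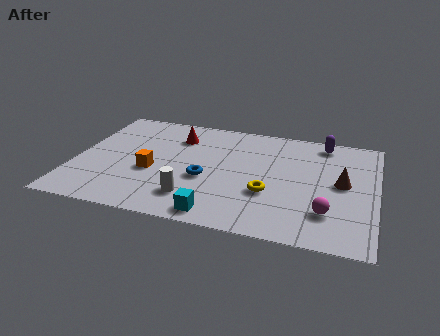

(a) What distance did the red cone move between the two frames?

2.5

From (3.0, 3.9) to (4.0, 6.2), the red cone covered √(1.0² + 2.3²) ≈ 2.5 units.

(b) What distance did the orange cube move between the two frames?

2.6

From (0.8, 4.4) to (3.2, 3.3), the orange cube covered √(2.4² + 1.1²) ≈ 2.6 units.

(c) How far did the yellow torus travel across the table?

2.7

The yellow torus moved from about (8.0, 5.6) to (8.0, 2.9), a distance of √(0.0² + 2.7²) ≈ 2.7.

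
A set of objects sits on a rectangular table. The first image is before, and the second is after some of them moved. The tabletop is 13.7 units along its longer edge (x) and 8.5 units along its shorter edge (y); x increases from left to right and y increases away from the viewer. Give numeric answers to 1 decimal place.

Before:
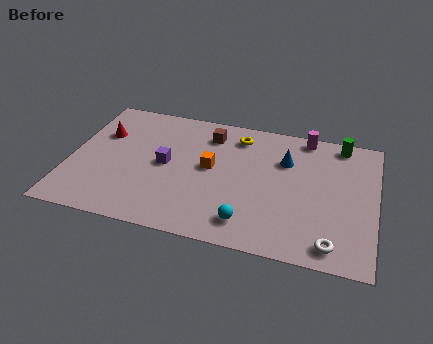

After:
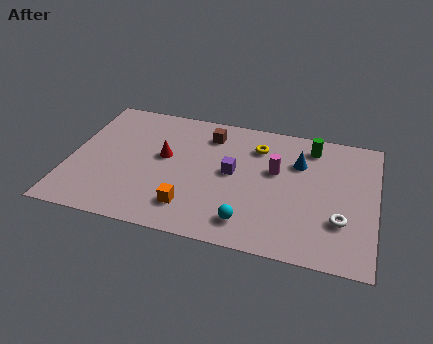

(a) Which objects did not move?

the cyan sphere and the brown cube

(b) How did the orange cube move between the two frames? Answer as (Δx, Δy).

(-0.7, -2.8)

From the two frames, the orange cube sits at roughly (6.3, 4.6) before and (5.6, 1.8) after.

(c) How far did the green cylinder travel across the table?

1.4

From (12.0, 7.6) to (10.7, 7.1), the green cylinder covered √(1.3² + 0.5²) ≈ 1.4 units.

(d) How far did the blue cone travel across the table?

0.6

The blue cone was near (9.6, 5.9) before and (10.2, 5.9) after, so it travelled √(0.6² + 0.0²) ≈ 0.6 units.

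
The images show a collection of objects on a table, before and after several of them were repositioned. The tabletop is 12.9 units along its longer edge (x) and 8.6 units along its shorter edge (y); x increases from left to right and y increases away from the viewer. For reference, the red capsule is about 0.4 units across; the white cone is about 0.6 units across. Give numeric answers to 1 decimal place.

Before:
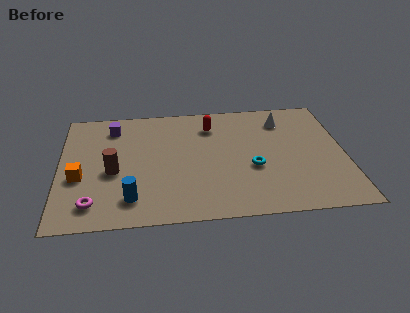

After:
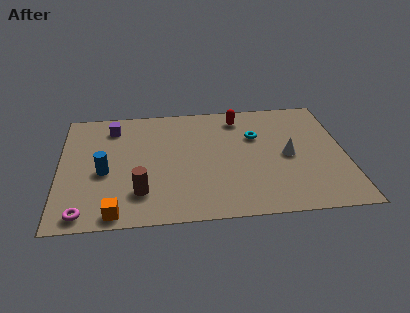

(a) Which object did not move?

the purple cube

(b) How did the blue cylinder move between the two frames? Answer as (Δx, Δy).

(-1.2, 2.0)

The blue cylinder started near (3.2, 1.7) and ended near (2.0, 3.7).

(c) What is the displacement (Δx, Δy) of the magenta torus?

(-0.4, -0.6)

The magenta torus started near (1.5, 1.5) and ended near (1.1, 0.9).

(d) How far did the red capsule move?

1.4

The red capsule moved from about (6.9, 6.7) to (8.2, 7.2), a distance of √(1.3² + 0.5²) ≈ 1.4.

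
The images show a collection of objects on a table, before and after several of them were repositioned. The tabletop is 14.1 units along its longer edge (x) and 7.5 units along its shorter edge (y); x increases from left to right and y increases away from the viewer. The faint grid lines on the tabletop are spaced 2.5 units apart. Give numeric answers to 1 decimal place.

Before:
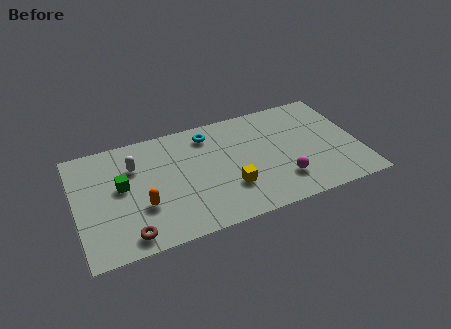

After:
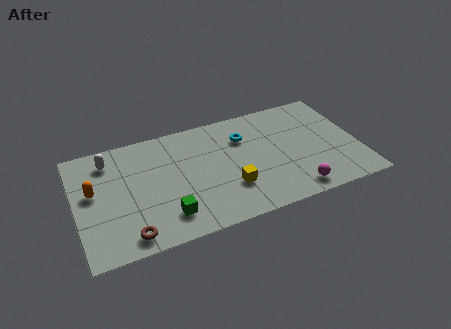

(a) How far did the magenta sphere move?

1.0

The magenta sphere moved from about (10.1, 1.9) to (10.6, 1.0), a distance of √(0.5² + 0.9²) ≈ 1.0.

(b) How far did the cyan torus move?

1.9

From (6.8, 6.2) to (8.5, 5.4), the cyan torus covered √(1.7² + 0.8²) ≈ 1.9 units.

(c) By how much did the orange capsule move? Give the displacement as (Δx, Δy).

(-2.3, 1.7)

The orange capsule started near (3.2, 2.6) and ended near (0.9, 4.3).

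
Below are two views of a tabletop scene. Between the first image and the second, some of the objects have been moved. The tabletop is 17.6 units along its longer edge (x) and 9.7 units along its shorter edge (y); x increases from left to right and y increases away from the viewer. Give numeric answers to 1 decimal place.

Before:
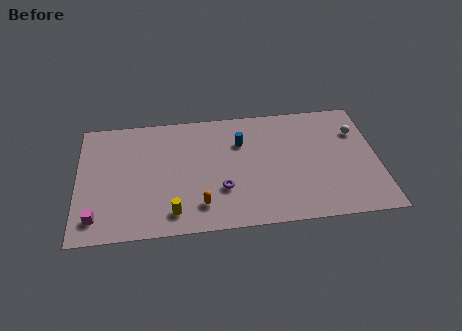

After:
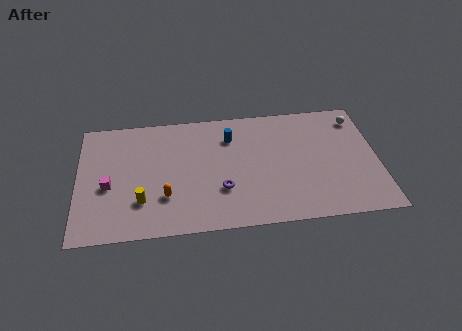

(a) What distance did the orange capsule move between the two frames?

2.2

The orange capsule moved from about (7.1, 2.0) to (5.1, 2.9), a distance of √(2.0² + 0.9²) ≈ 2.2.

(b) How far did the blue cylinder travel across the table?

0.8

From (9.6, 6.8) to (9.0, 7.3), the blue cylinder covered √(0.6² + 0.5²) ≈ 0.8 units.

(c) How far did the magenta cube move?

2.5

The magenta cube was near (1.1, 1.7) before and (1.8, 4.1) after, so it travelled √(0.7² + 2.4²) ≈ 2.5 units.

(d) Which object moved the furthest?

the magenta cube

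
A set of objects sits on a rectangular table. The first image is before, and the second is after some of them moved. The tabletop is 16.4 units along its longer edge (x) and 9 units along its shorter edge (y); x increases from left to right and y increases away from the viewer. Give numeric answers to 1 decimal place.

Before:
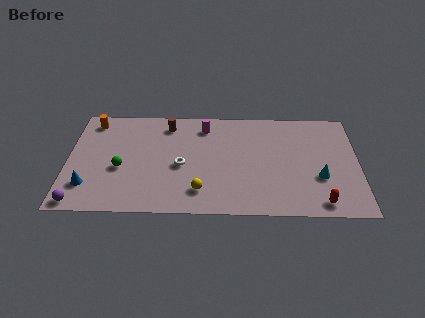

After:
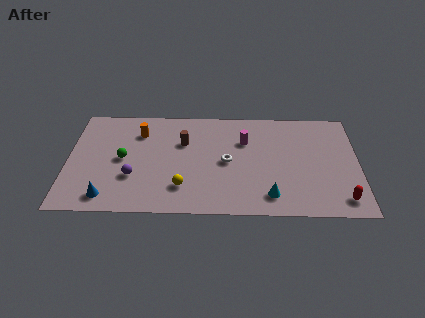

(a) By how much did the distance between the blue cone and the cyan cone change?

-3.9

Before: roughly 13.0 units apart; after: 9.1. That's 3.9 units closer together.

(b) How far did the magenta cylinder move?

2.6

From (7.7, 7.4) to (10.0, 6.2), the magenta cylinder covered √(2.3² + 1.2²) ≈ 2.6 units.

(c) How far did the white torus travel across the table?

2.6

The white torus was near (6.4, 4.0) before and (9.0, 4.4) after, so it travelled √(2.6² + 0.4²) ≈ 2.6 units.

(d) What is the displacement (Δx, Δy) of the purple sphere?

(2.9, 2.2)

The purple sphere was at about (0.8, 0.8) and moved to about (3.7, 3.0).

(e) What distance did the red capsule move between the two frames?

1.2

The red capsule moved from about (14.2, 1.1) to (15.4, 1.4), a distance of √(1.2² + 0.3²) ≈ 1.2.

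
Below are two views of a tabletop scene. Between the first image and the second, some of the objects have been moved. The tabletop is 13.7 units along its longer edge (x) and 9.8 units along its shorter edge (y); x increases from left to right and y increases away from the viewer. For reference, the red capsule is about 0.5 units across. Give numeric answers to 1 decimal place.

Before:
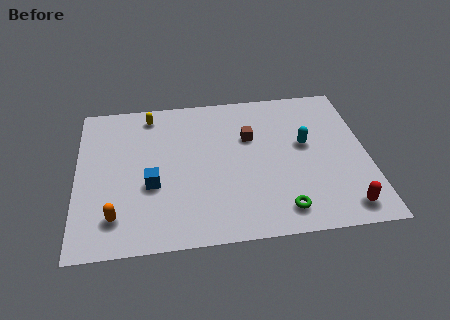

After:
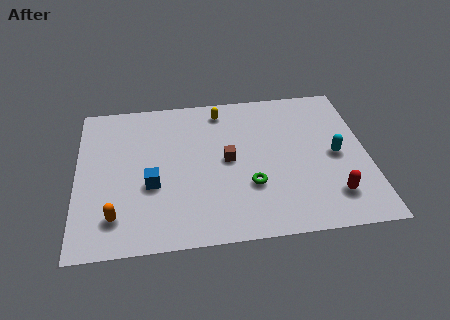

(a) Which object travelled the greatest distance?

the yellow capsule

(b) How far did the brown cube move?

1.8

The brown cube was near (8.2, 6.4) before and (7.1, 5.0) after, so it travelled √(1.1² + 1.4²) ≈ 1.8 units.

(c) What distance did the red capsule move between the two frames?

0.9

The red capsule moved from about (12.4, 1.3) to (11.9, 2.1), a distance of √(0.5² + 0.8²) ≈ 0.9.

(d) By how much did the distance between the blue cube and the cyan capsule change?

+1.2

The distance was about 7.5 in the first image and 8.7 in the second, so they moved 1.2 units further apart.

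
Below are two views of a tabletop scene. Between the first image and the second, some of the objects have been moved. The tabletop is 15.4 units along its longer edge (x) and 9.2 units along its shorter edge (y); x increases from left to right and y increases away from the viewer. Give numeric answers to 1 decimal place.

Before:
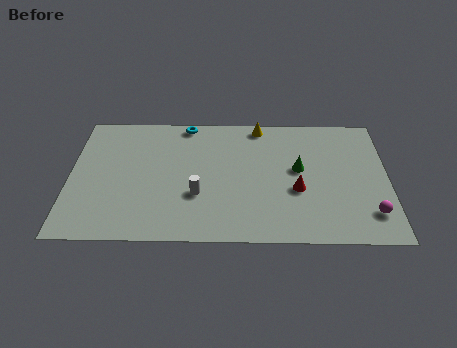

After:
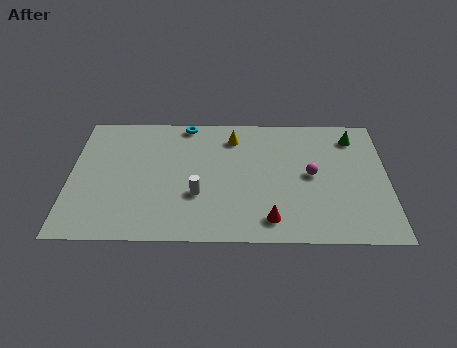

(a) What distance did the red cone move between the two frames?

2.5

The red cone moved from about (11.0, 3.6) to (9.7, 1.5), a distance of √(1.3² + 2.1²) ≈ 2.5.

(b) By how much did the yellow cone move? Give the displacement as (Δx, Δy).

(-1.3, -0.9)

The yellow cone was at about (9.2, 8.3) and moved to about (7.9, 7.4).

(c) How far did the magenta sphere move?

3.9

From (14.5, 2.0) to (11.7, 4.7), the magenta sphere covered √(2.8² + 2.7²) ≈ 3.9 units.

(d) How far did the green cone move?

3.6

The green cone was near (11.1, 5.1) before and (13.8, 7.5) after, so it travelled √(2.7² + 2.4²) ≈ 3.6 units.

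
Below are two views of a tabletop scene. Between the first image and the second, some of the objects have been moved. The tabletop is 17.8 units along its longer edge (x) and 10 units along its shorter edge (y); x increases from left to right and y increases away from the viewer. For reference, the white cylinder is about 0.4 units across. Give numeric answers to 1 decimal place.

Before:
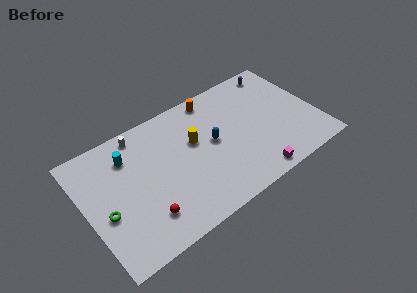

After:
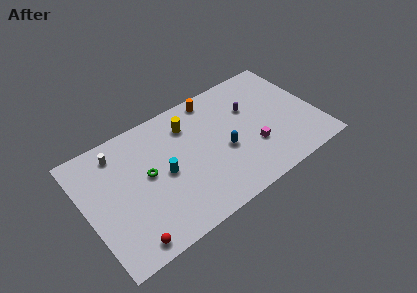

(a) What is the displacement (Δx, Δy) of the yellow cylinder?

(-0.2, 1.6)

The yellow cylinder was at about (8.5, 6.1) and moved to about (8.3, 7.7).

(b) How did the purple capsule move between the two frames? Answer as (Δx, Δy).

(-2.7, -2.2)

From the two frames, the purple capsule sits at roughly (15.7, 8.8) before and (13.0, 6.6) after.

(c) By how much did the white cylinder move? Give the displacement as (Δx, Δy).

(-1.8, -0.6)

The white cylinder was at about (4.7, 8.9) and moved to about (2.9, 8.3).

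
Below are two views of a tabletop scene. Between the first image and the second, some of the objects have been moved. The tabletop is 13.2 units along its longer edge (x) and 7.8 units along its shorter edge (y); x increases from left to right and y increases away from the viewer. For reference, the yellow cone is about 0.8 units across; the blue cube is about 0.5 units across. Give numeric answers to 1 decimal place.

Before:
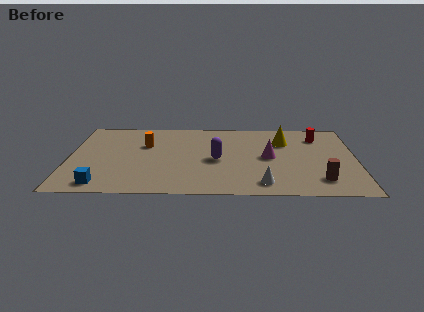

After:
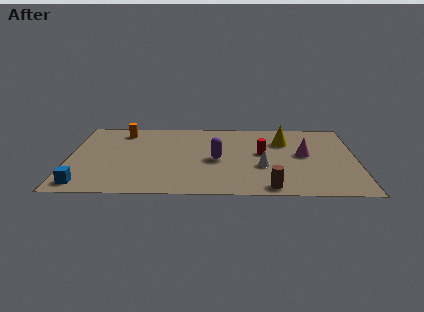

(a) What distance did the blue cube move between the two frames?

0.8

The blue cube was near (1.6, 1.0) before and (0.8, 1.0) after, so it travelled √(0.8² + 0.0²) ≈ 0.8 units.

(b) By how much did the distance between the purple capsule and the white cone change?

-1.0

Before: roughly 3.2 units apart; after: 2.2. That's 1.0 units closer together.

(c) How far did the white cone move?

1.7

From (8.9, 1.2) to (8.9, 2.9), the white cone covered √(0.0² + 1.7²) ≈ 1.7 units.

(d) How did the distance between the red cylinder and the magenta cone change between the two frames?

-1.3

They were about 3.2 units apart before and 1.9 after — 1.3 units closer together.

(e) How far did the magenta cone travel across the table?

1.6

From (9.2, 3.9) to (10.8, 4.2), the magenta cone covered √(1.6² + 0.3²) ≈ 1.6 units.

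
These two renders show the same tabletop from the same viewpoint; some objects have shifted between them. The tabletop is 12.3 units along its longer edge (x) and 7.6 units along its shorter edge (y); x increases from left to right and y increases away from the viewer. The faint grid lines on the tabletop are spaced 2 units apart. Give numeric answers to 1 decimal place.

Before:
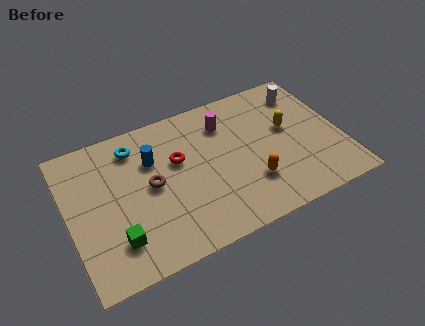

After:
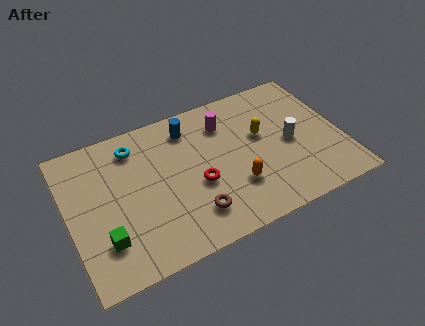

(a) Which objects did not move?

the cyan torus and the magenta cylinder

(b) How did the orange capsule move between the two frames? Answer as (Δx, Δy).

(-0.7, 0.1)

From the two frames, the orange capsule sits at roughly (8.0, 2.2) before and (7.3, 2.3) after.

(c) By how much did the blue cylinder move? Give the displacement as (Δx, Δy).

(1.8, 1.0)

From the two frames, the blue cylinder sits at roughly (3.9, 5.2) before and (5.7, 6.2) after.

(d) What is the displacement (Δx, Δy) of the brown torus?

(1.6, -2.2)

From the two frames, the brown torus sits at roughly (3.7, 3.9) before and (5.3, 1.7) after.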